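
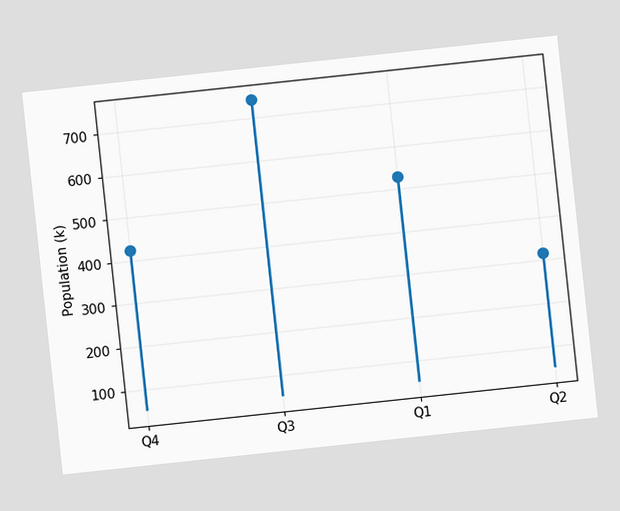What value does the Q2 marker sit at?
318k

The chart is tilted about 6° counter-clockwise. The Q2 marker sits at 318k.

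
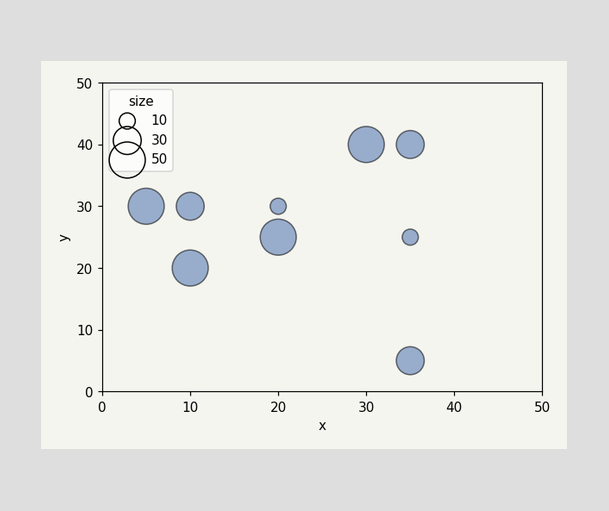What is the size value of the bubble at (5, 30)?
50

Matching the bubble at (5, 30) against the size legend gives 50.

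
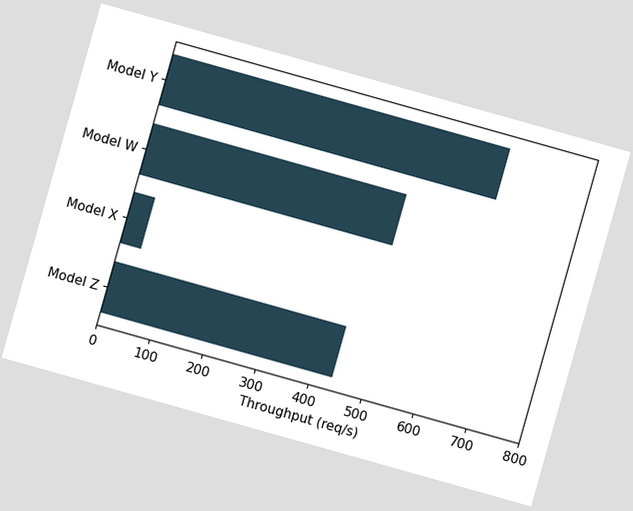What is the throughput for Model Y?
The chart is tilted about 16° clockwise. Reading along the chart's x-axis, the Model Y bar reaches 640req/s.

640req/s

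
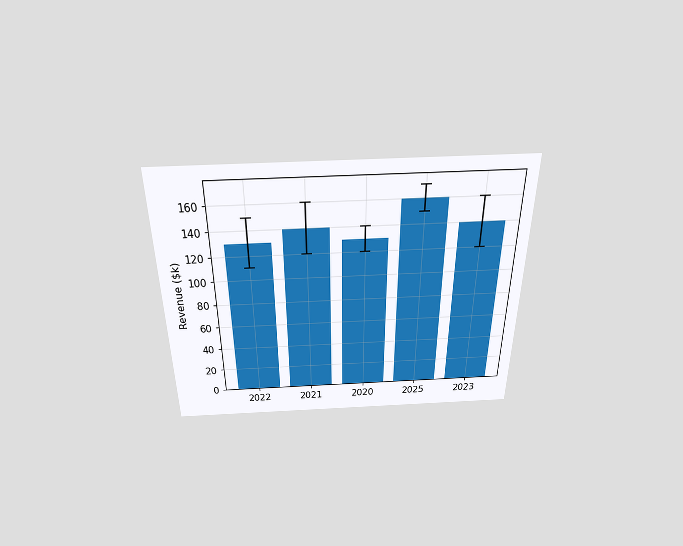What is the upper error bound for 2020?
The chart is viewed slightly from above. The 2020 bar's upper whisker reaches $140k.

$140k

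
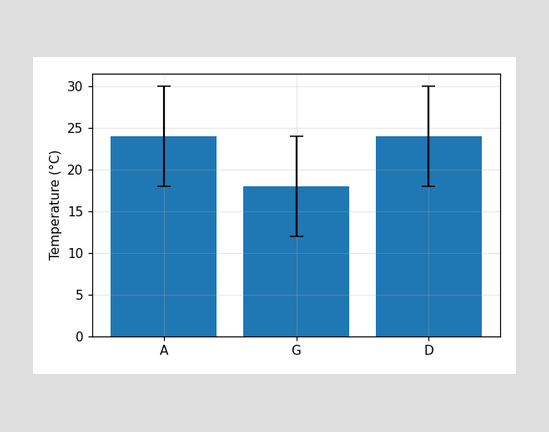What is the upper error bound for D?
The D bar's upper whisker reaches 30°C.

30°C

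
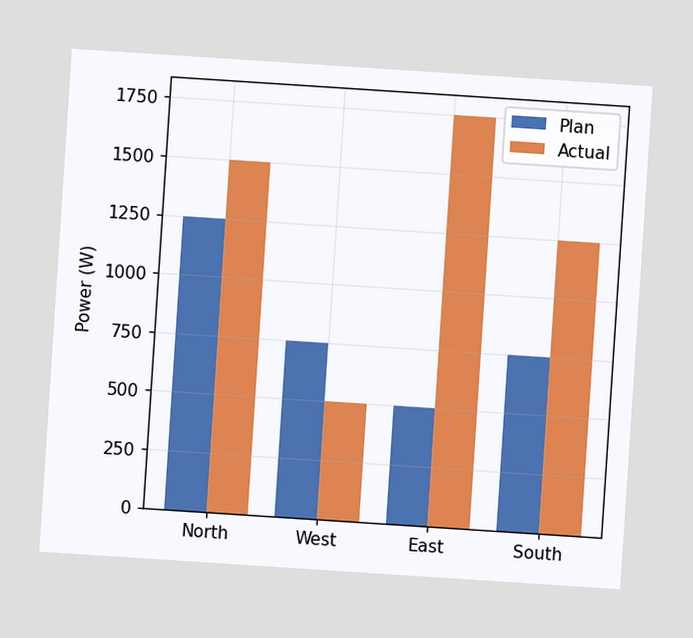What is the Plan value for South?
The chart is tilted about 4° clockwise. The Plan bar at South reaches 750W on the y-axis.

750W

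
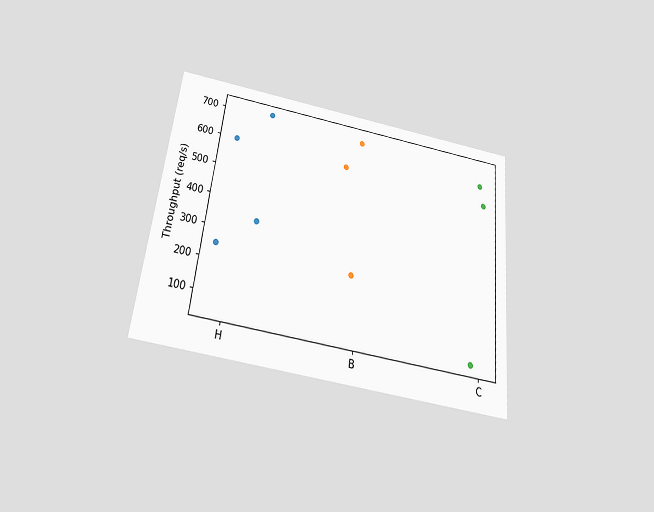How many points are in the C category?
3

The chart is tilted about 6° clockwise and viewed slightly from below. Counting the markers in the C column gives 3.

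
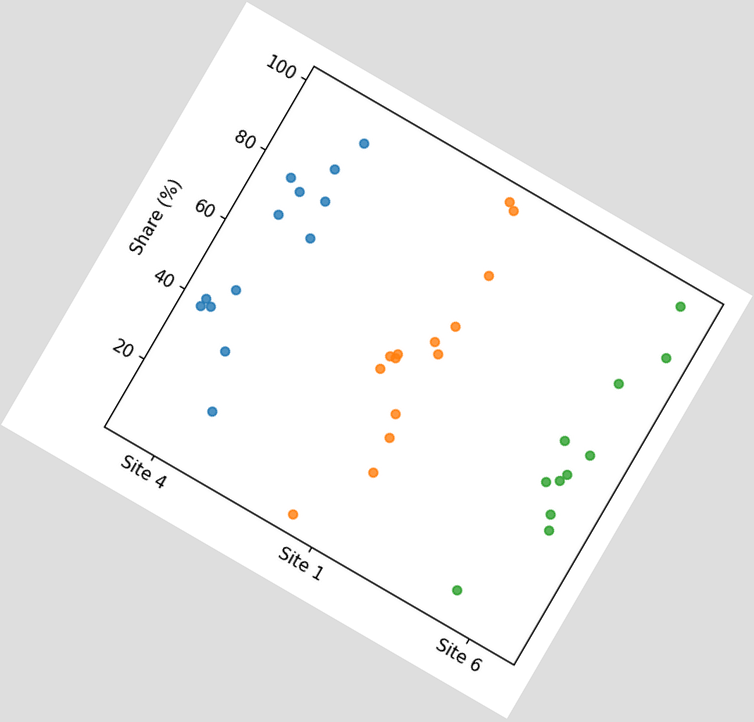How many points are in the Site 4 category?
13

The chart is tilted about 30° clockwise. Counting the markers in the Site 4 column gives 13.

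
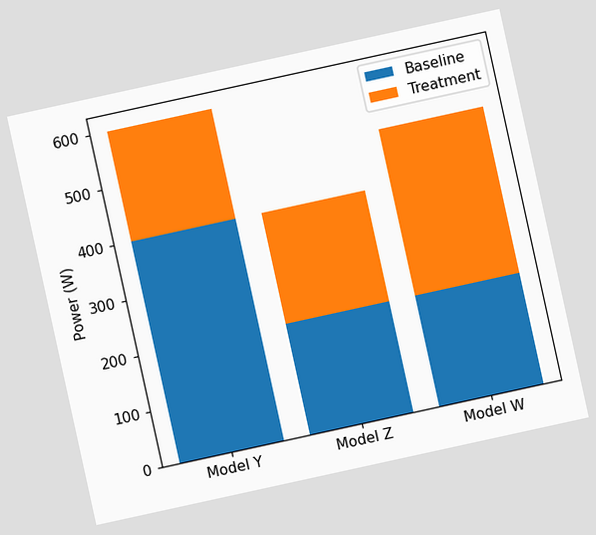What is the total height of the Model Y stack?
The chart is tilted about 12° counter-clockwise. The Model Y stack's top reaches 600W on the y-axis.

600W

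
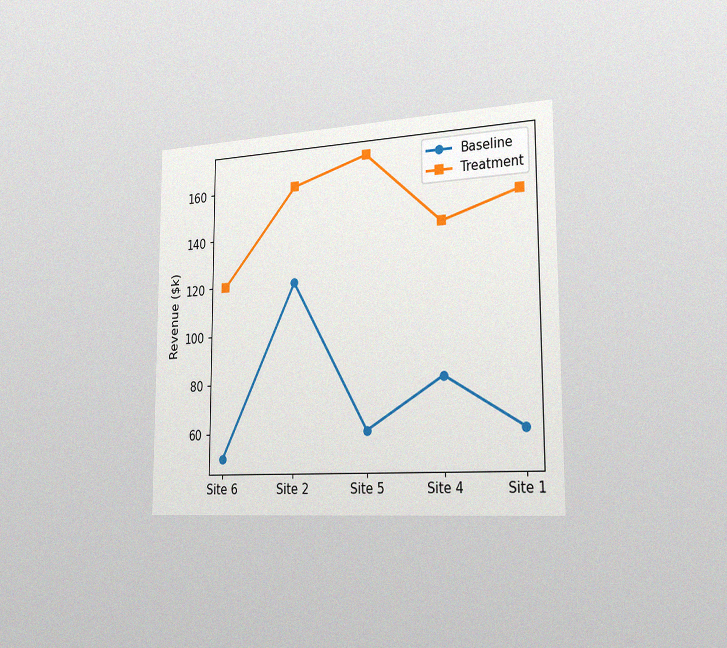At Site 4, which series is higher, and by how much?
Treatment, by $60k

The chart is viewed slightly from the right, with some photo noise. At Site 4, Treatment sits above the other line by $60k.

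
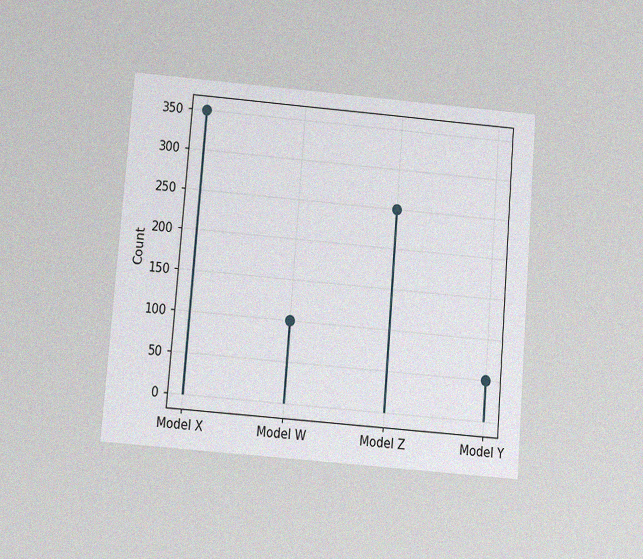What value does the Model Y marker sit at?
The chart is tilted about 5° clockwise and viewed slightly from below, with some photo noise. The Model Y marker sits at 50.

50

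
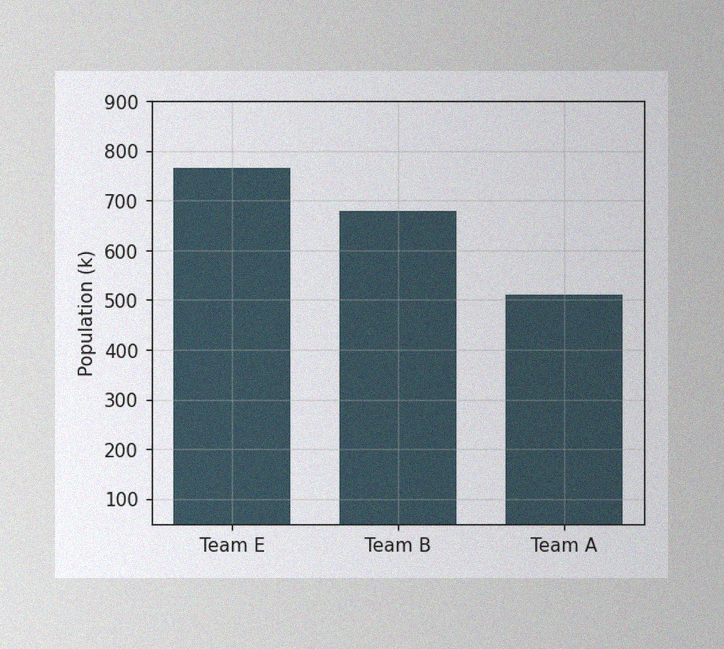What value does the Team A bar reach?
510k

The image has some photo noise and uneven lighting. Reading along the chart's y-axis, the Team A bar reaches 510k.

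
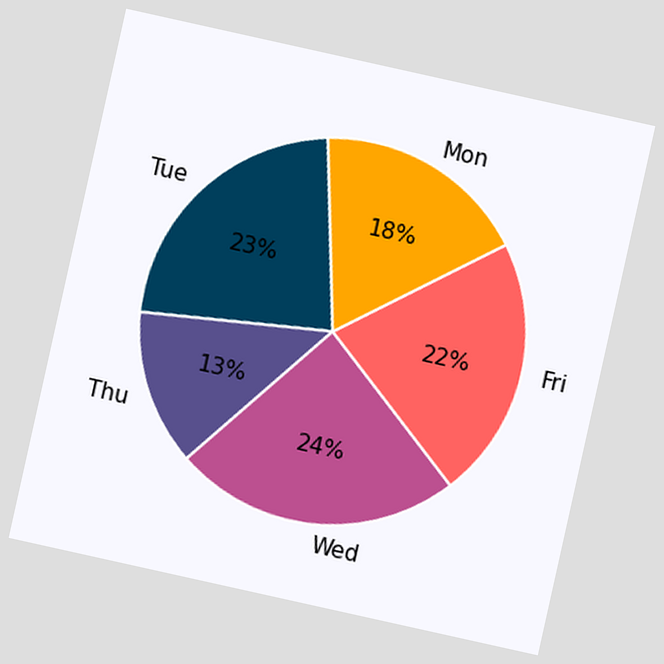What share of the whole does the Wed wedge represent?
24%

The chart is tilted about 13° clockwise. The Wed slice takes up 24% of the pie.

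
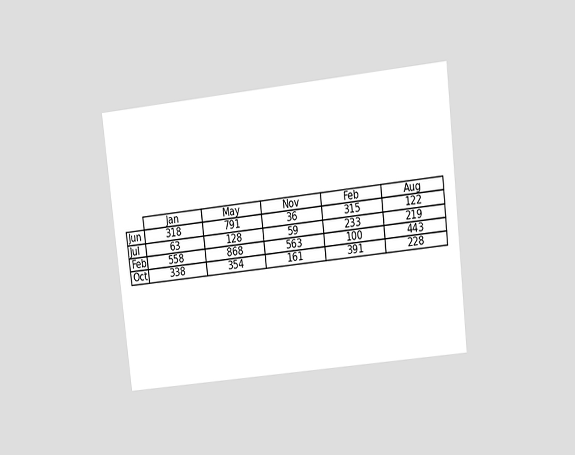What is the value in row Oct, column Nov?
The chart is tilted about 6° counter-clockwise and viewed at a slight angle. The (Oct, Nov) cell reads 161.

161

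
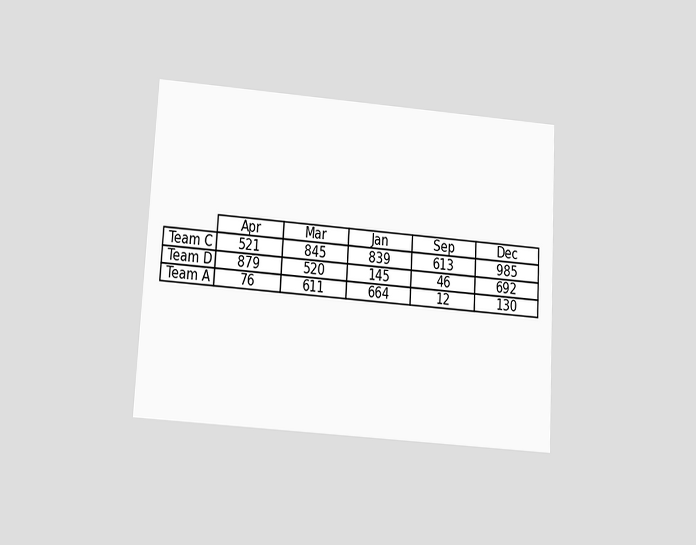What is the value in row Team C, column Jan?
839

The chart is tilted about 3° clockwise and viewed slightly from below. The (Team C, Jan) cell reads 839.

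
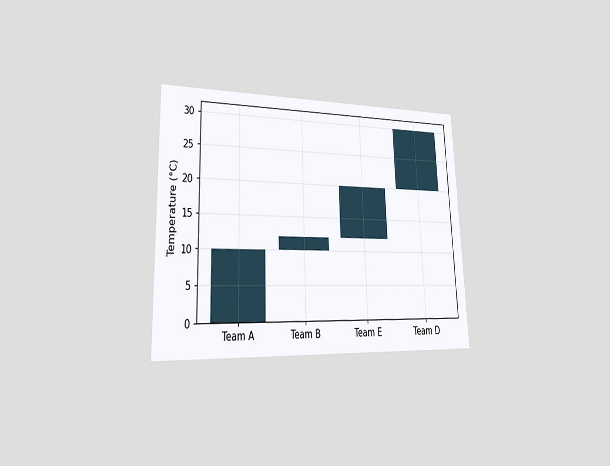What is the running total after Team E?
The chart is tilted about 2° counter-clockwise and viewed slightly from the left. After Team E the running total reaches 20°C.

20°C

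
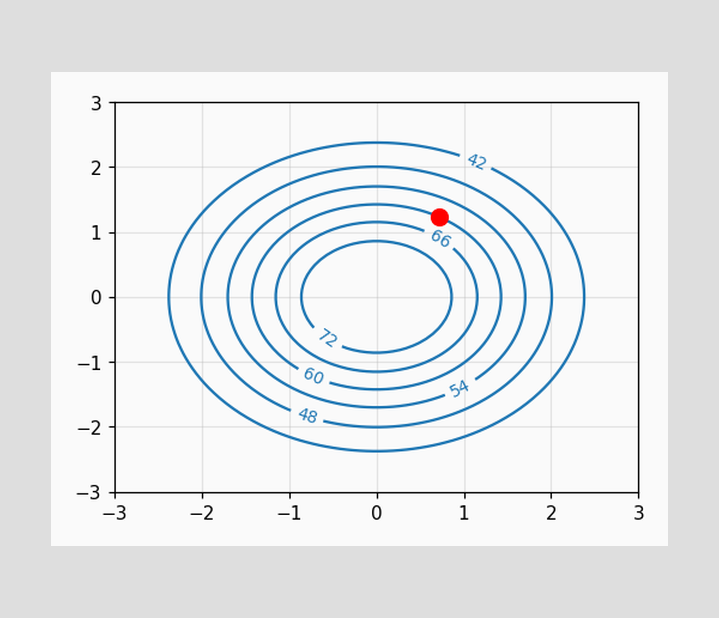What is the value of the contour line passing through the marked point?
60

The marked point sits on the contour labelled 60.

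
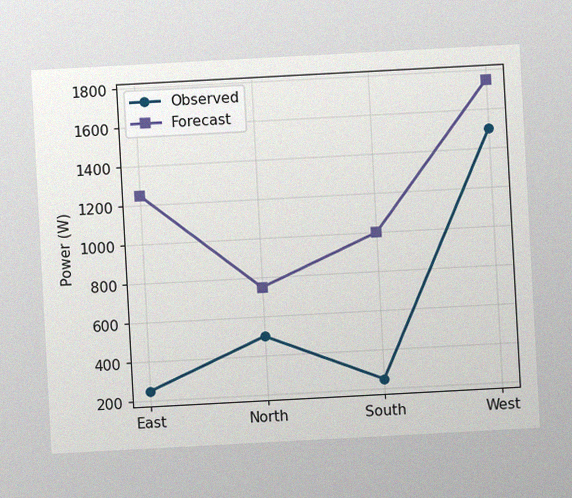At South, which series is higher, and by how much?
Forecast, by 750W

The chart is tilted about 3° counter-clockwise, with some photo noise. At South, Forecast sits above the other line by 750W.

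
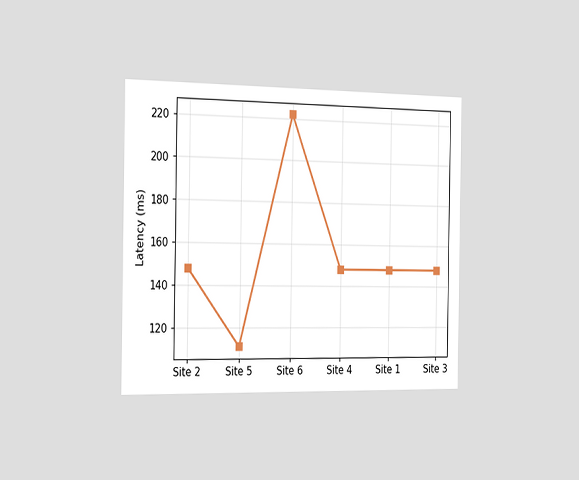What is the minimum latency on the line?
111ms

The chart is viewed slightly from the left. The lowest point is at Site 5, and reading across to the y-axis gives 111ms.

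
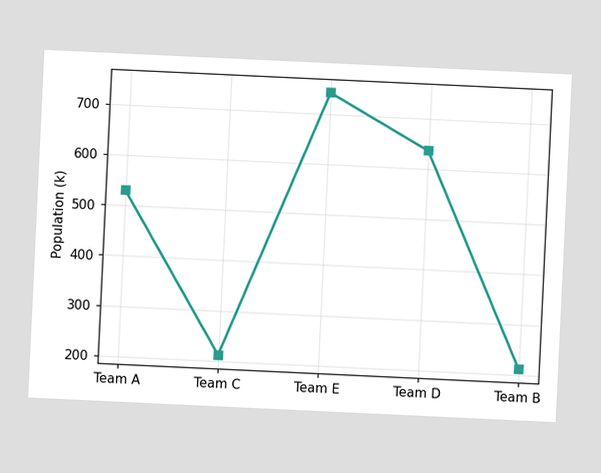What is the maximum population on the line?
742k

The chart is tilted about 3° clockwise. The highest point is at Team E, and reading across to the y-axis gives 742k.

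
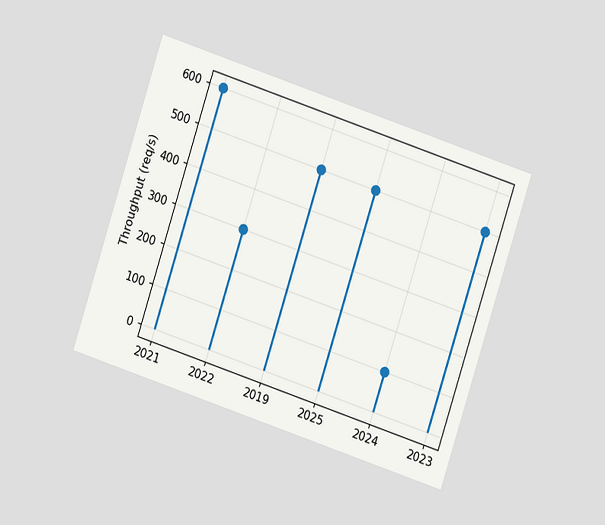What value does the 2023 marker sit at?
The chart is tilted about 18° clockwise and viewed at a slight angle. The 2023 marker sits at 500req/s.

500req/s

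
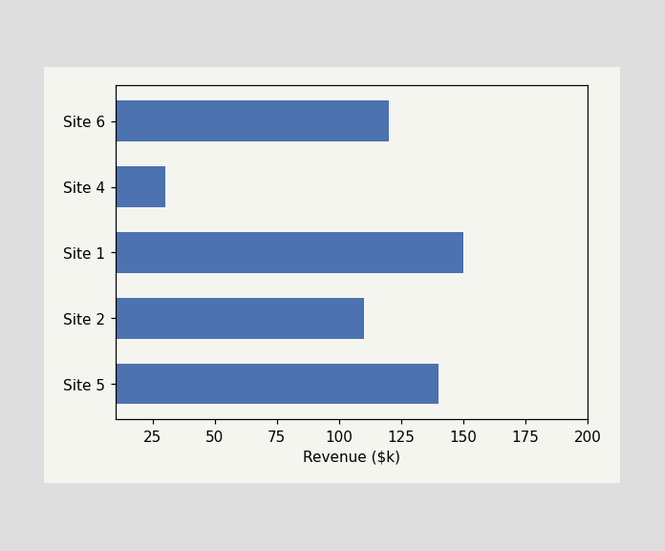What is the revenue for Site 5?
Reading along the chart's x-axis, the Site 5 bar reaches $140k.

$140k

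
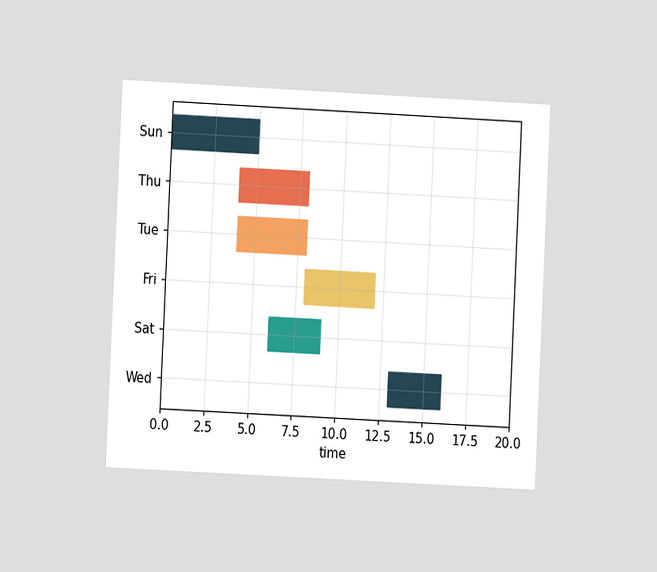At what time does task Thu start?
The chart is tilted about 3° clockwise and viewed at a slight angle. The Thu bar begins at t=4.

4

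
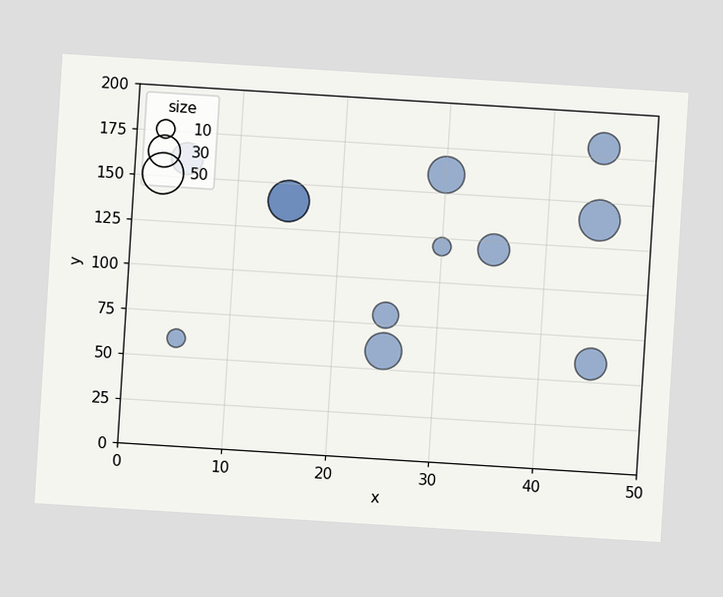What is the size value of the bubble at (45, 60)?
30

The chart is tilted about 4° clockwise. Matching the bubble at (45, 60) against the size legend gives 30.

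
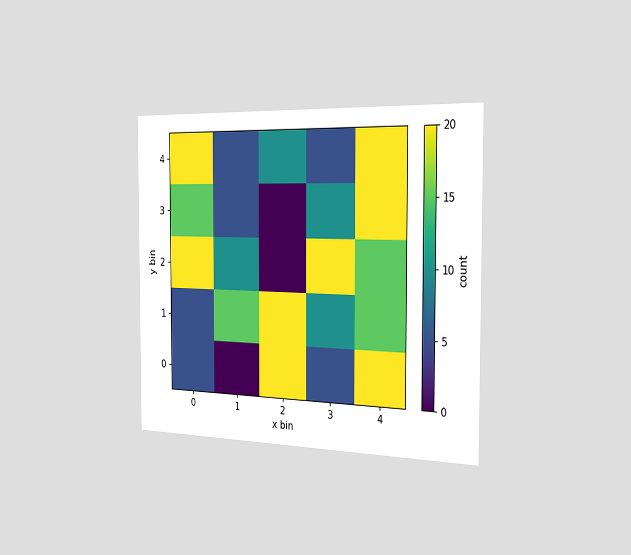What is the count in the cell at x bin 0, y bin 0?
The chart is viewed slightly from the right. Matching the cell (0, 0) against the colorbar gives 5.

5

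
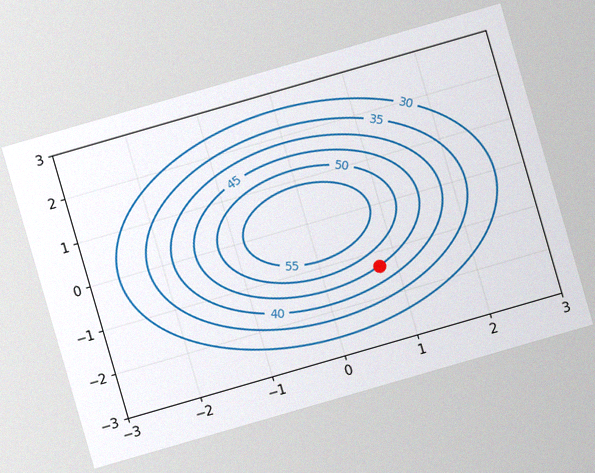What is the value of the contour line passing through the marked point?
45

The chart is tilted about 16° counter-clockwise, with some photo noise. The marked point sits on the contour labelled 45.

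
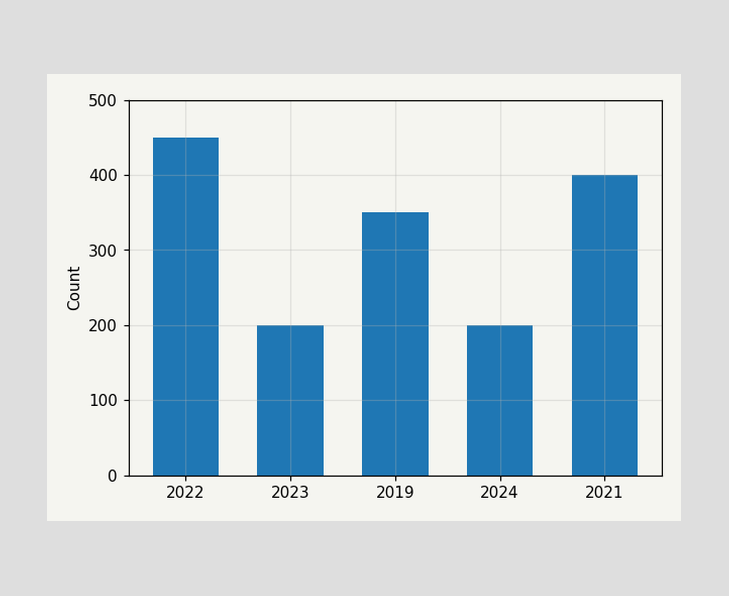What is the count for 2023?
200

Reading along the chart's y-axis, the 2023 bar reaches 200.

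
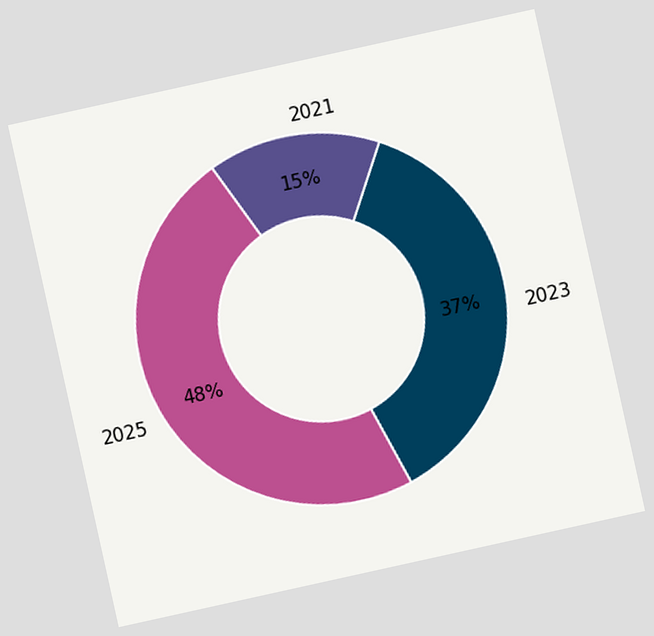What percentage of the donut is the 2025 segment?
48%

The chart is tilted about 12° counter-clockwise. The 2025 segment takes up 48% of the ring.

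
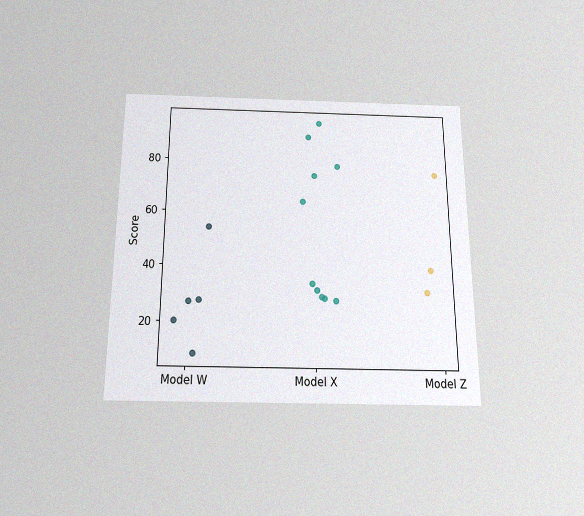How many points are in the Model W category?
The chart is viewed slightly from below, with some photo noise. Counting the markers in the Model W column gives 5.

5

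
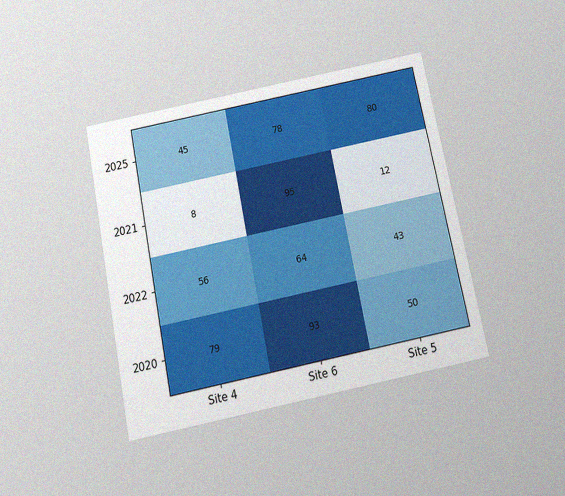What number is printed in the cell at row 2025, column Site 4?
45

The chart is tilted about 11° counter-clockwise and viewed slightly from below, with some photo noise. The (2025, Site 4) cell reads 45.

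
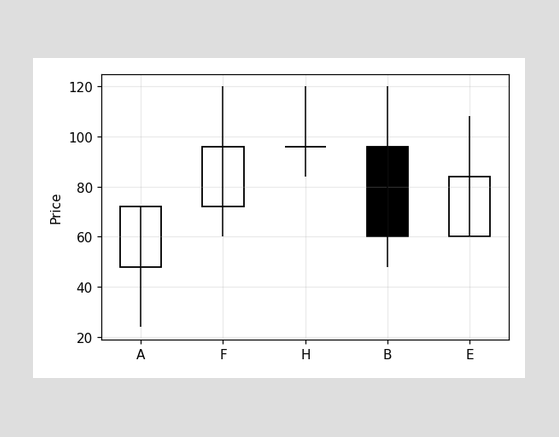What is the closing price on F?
96

The F candle closes at 96.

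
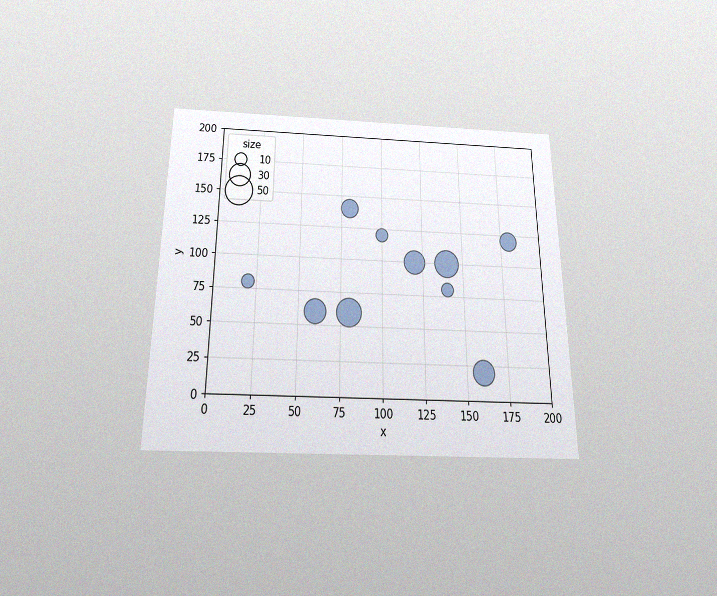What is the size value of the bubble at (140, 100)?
40

The chart is viewed slightly from below, with some photo noise. Matching the bubble at (140, 100) against the size legend gives 40.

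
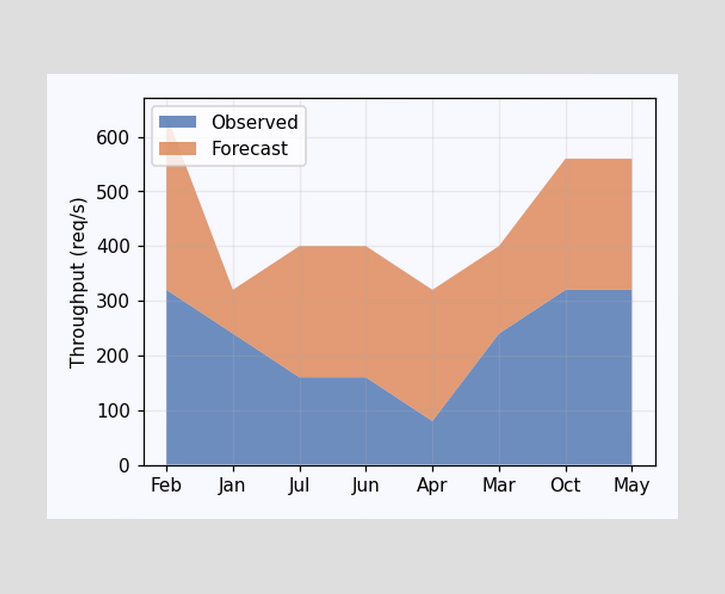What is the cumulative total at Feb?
The stacked total at Feb reaches 640req/s.

640req/s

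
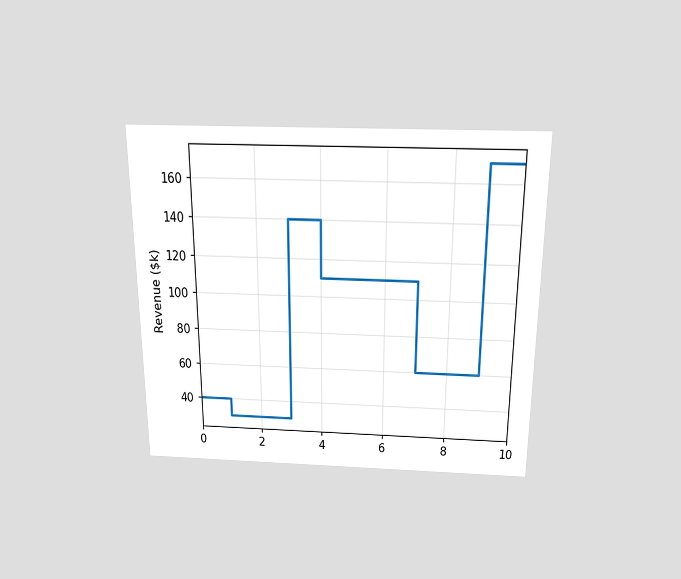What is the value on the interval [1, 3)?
$30k

The chart is viewed slightly from above. On [1, 3) the step sits at $30k.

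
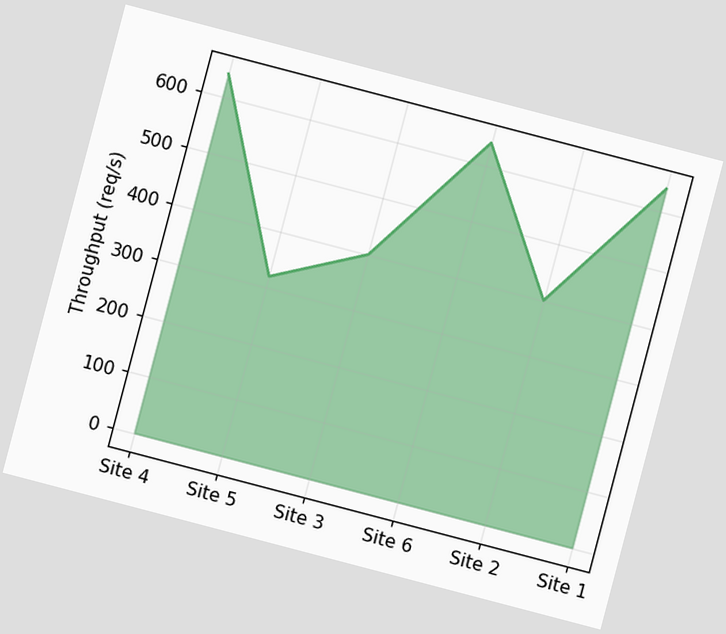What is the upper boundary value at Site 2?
400req/s

The chart is tilted about 15° clockwise. At Site 2 the upper boundary is at 400req/s.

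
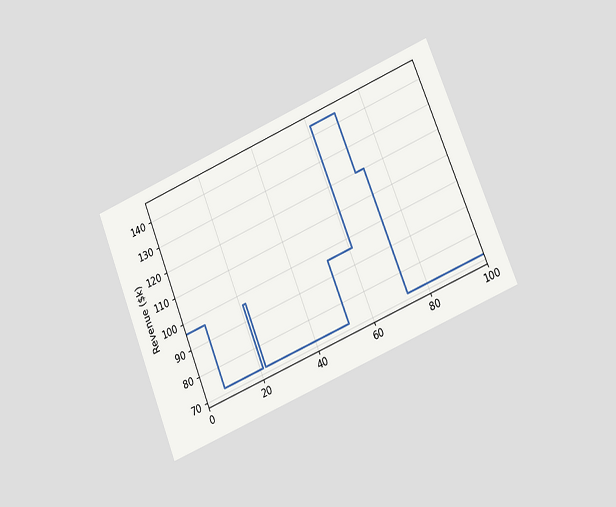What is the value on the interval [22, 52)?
The chart is tilted about 22° counter-clockwise and viewed at a slight angle. On [22, 52) the step sits at $72k.

$72k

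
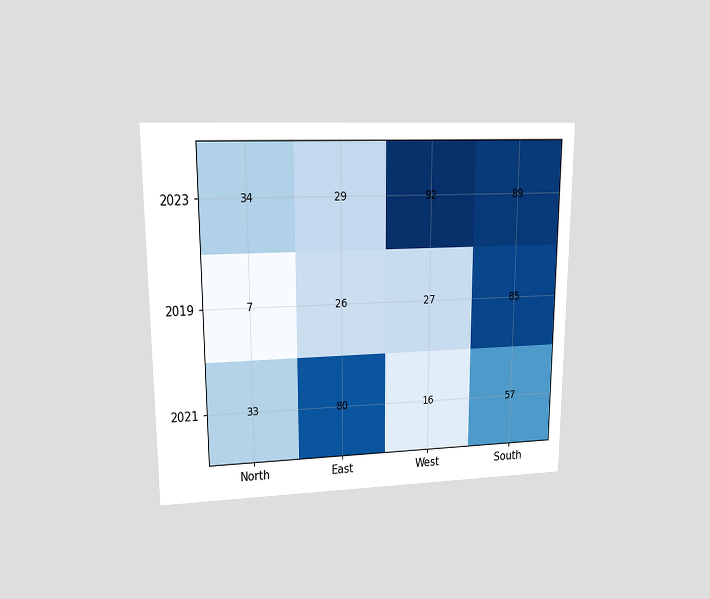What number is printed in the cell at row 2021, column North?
33

The chart is viewed at a slight angle. The (2021, North) cell reads 33.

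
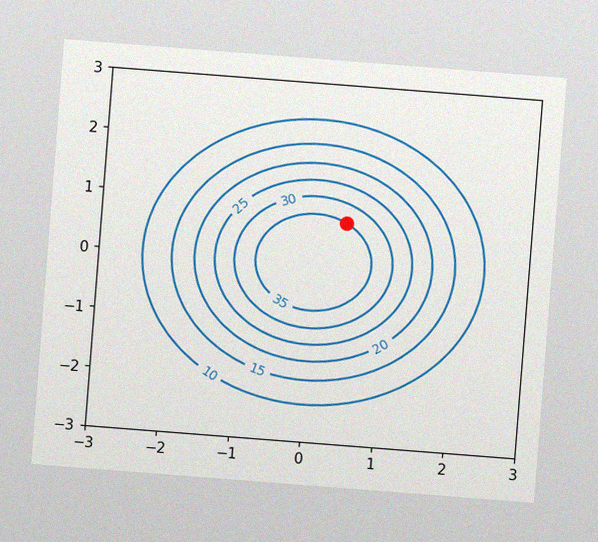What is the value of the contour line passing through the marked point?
35

The chart is tilted about 4° clockwise, with some photo noise. The marked point sits on the contour labelled 35.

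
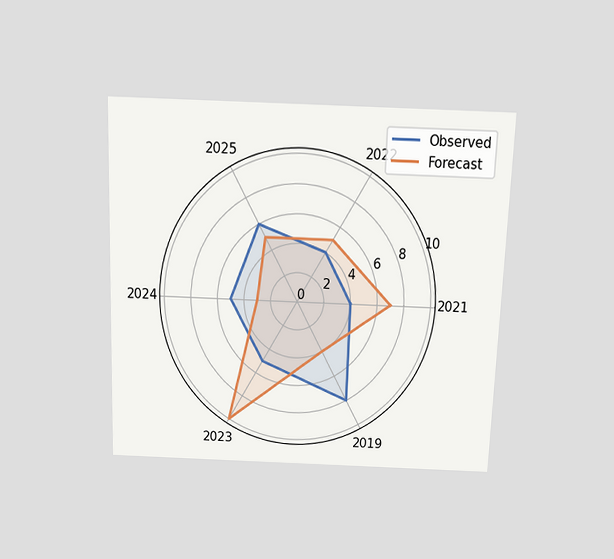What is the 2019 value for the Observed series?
8

The chart is tilted about 2° clockwise and viewed slightly from above. On the 2019 axis, Observed reaches 8.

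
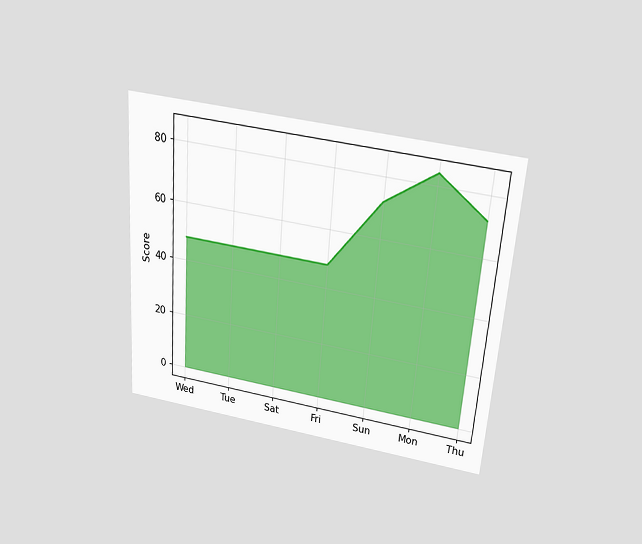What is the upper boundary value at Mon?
84

The chart is tilted about 4° clockwise and viewed slightly from above. At Mon the upper boundary is at 84.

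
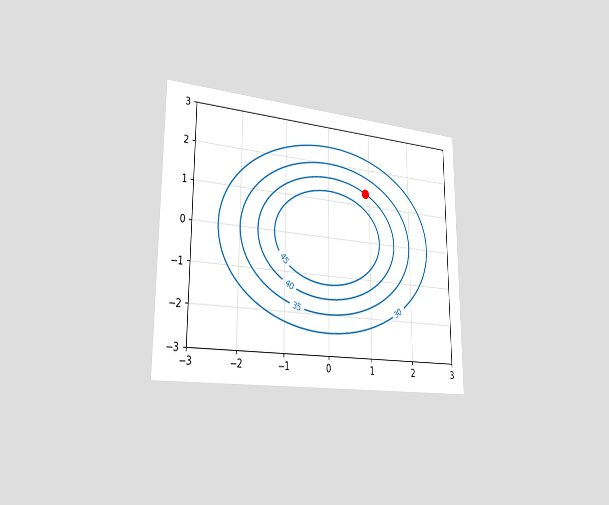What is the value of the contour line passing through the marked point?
40

The chart is viewed slightly from the left. The marked point sits on the contour labelled 40.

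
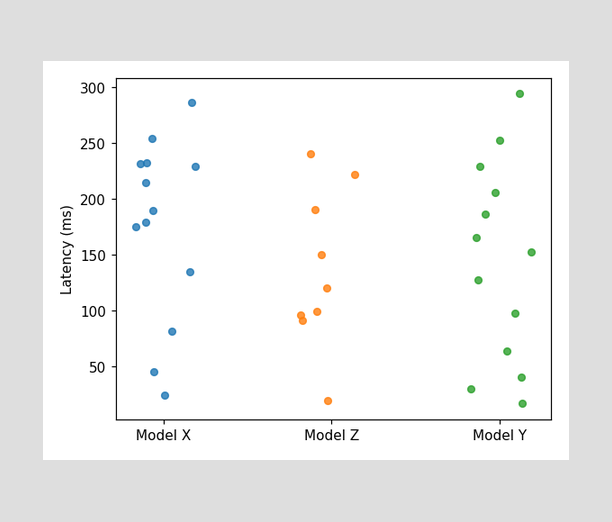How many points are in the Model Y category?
13

Counting the markers in the Model Y column gives 13.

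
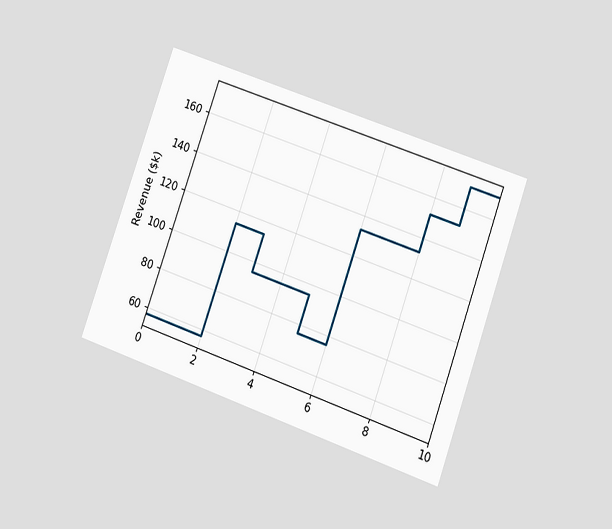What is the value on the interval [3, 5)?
$95k

The chart is tilted about 20° clockwise and viewed at a slight angle. On [3, 5) the step sits at $95k.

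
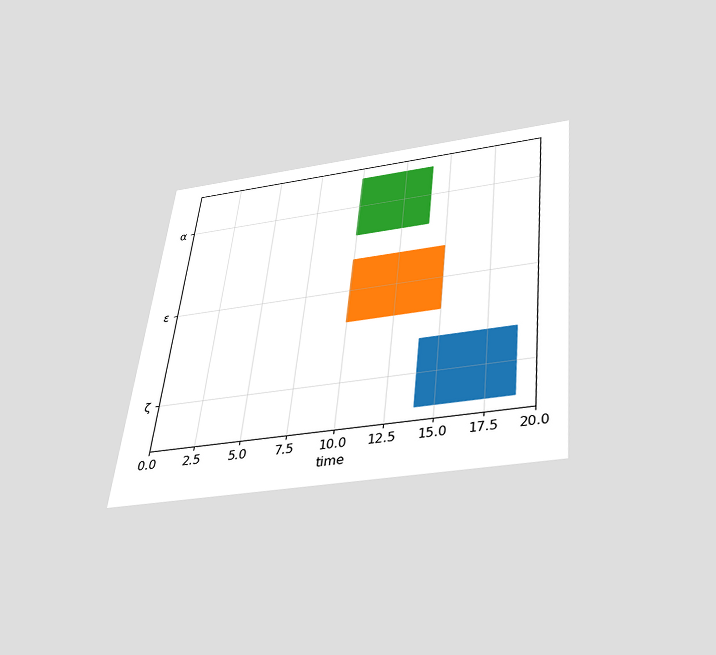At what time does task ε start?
The chart is tilted about 6° clockwise and viewed slightly from below. The ε bar begins at t=10.

10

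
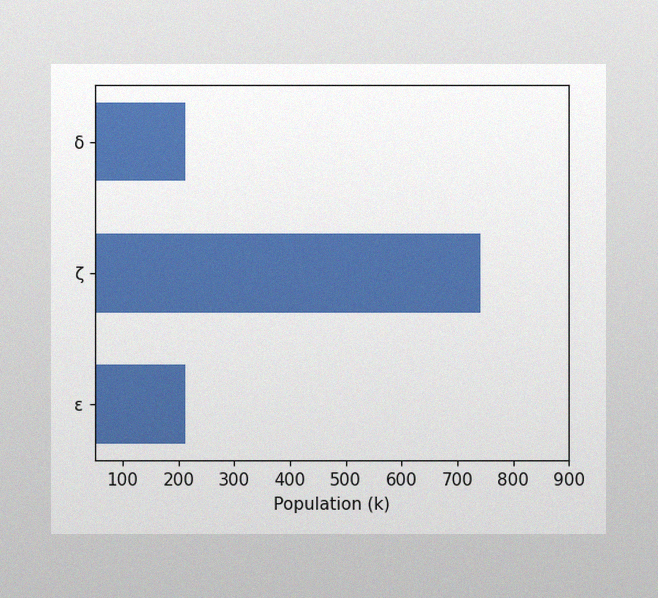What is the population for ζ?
742k

The image has some photo noise and uneven lighting. Reading along the chart's x-axis, the ζ bar reaches 742k.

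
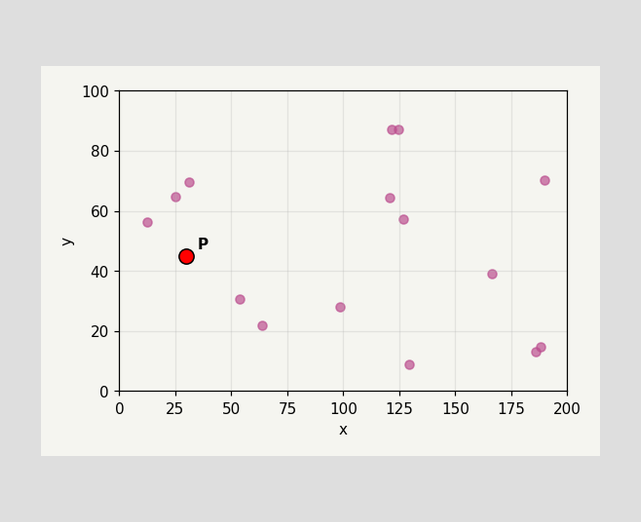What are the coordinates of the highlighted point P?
Following the gridlines from P to each axis, P sits at (30, 45).

(30, 45)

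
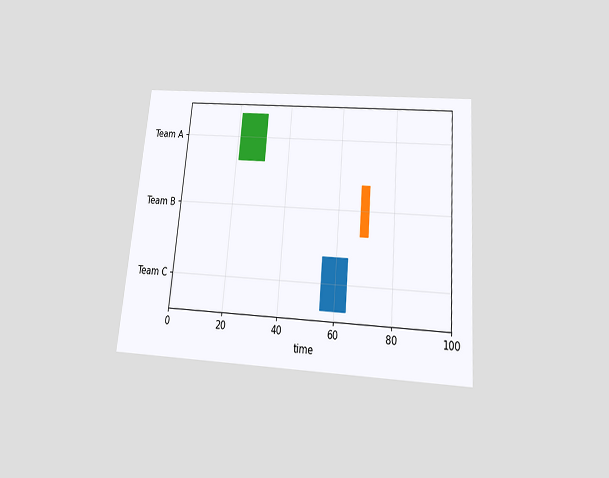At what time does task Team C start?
55

The chart is tilted about 5° clockwise and viewed slightly from below. The Team C bar begins at t=55.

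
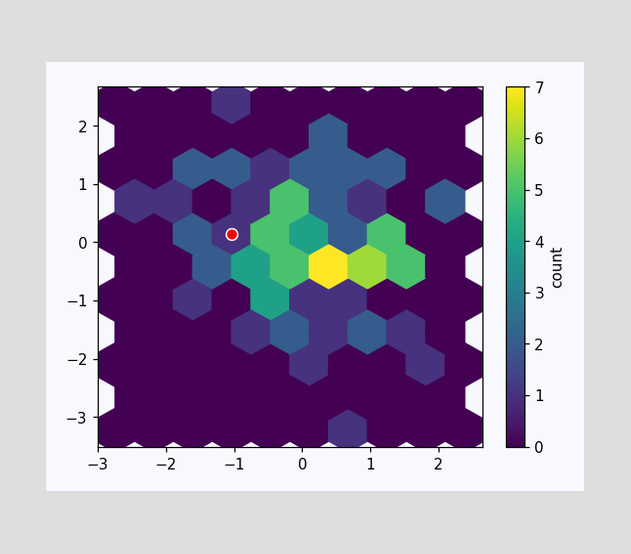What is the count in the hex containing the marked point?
1

The marked hex reads 1 on the colorbar.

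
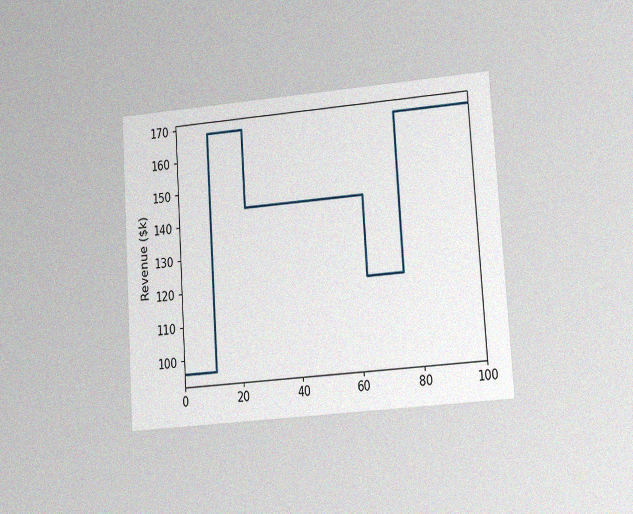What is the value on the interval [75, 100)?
The chart is tilted about 4° counter-clockwise and viewed at a slight angle, with some photo noise. On [75, 100) the step sits at $168k.

$168k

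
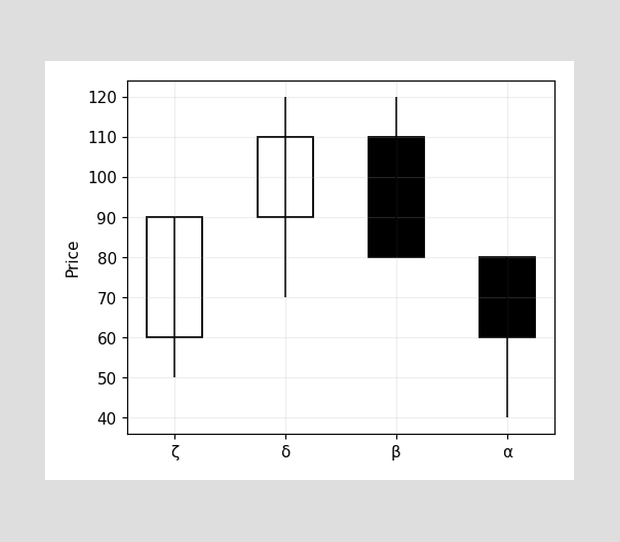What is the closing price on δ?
110

The δ candle closes at 110.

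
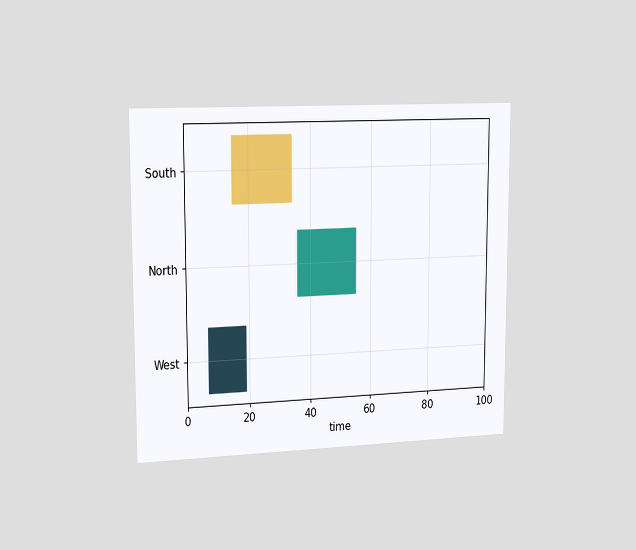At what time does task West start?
The chart is viewed slightly from the left. The West bar begins at t=7.

7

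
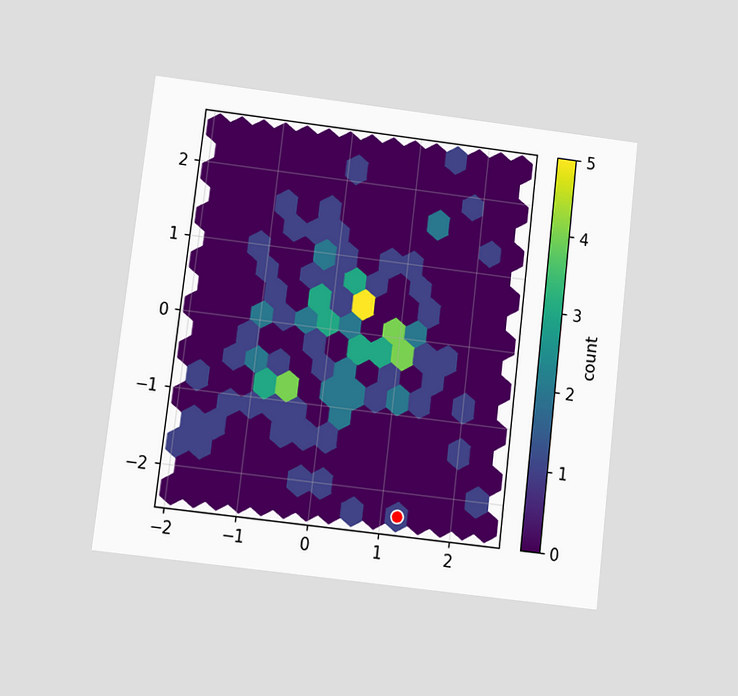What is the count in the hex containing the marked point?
1

The chart is tilted about 7° clockwise and viewed at a slight angle. The marked hex reads 1 on the colorbar.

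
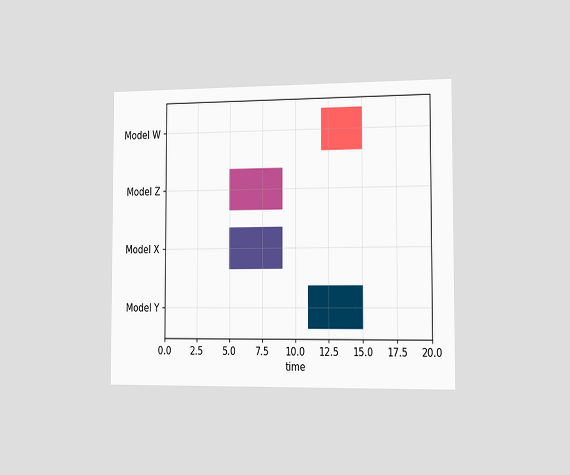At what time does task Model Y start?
11

The chart is viewed slightly from the right. The Model Y bar begins at t=11.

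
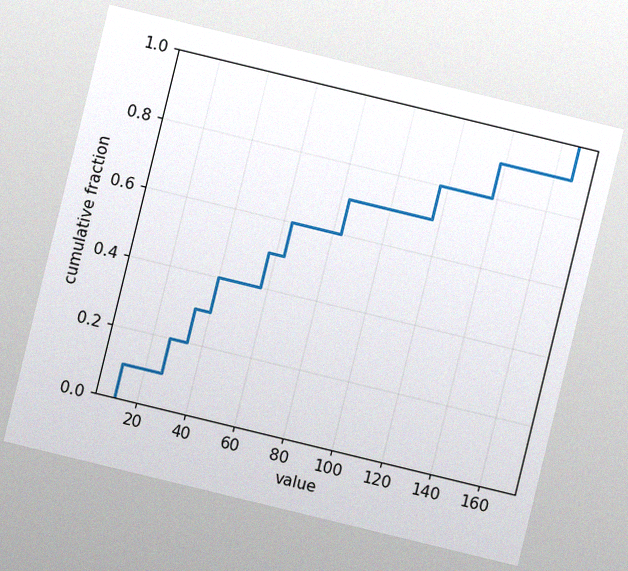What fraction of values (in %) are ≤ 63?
60%

The chart is tilted about 14° clockwise, with some photo noise. At x=63 the ECDF step is at 60%.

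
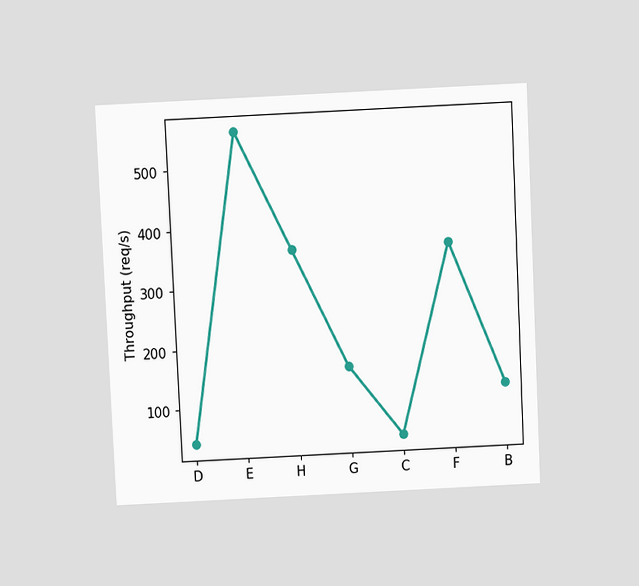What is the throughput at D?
40req/s

The chart is tilted about 3° counter-clockwise and viewed slightly from above. At D, the line is at 40req/s.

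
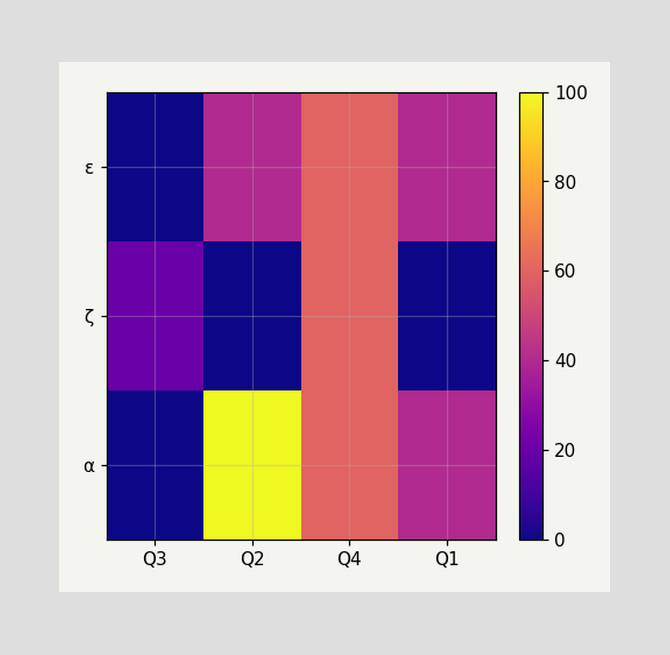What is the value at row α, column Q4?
Matching cell (α, Q4) against the colorbar gives 60.

60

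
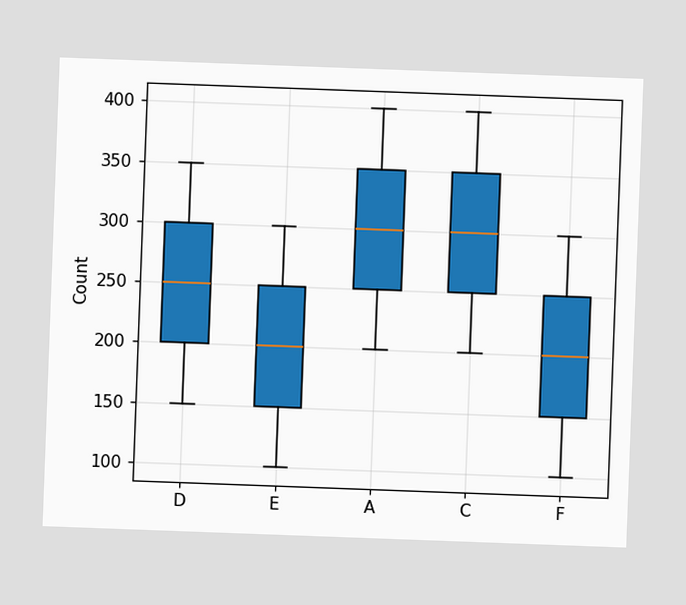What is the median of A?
300

The chart is tilted about 2° clockwise. The median line in the A box sits at 300.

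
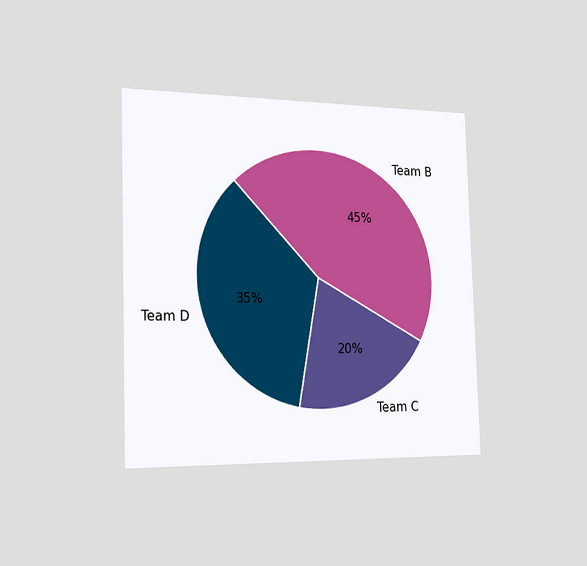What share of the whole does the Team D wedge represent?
The chart is viewed slightly from the left. The Team D slice takes up 35% of the pie.

35%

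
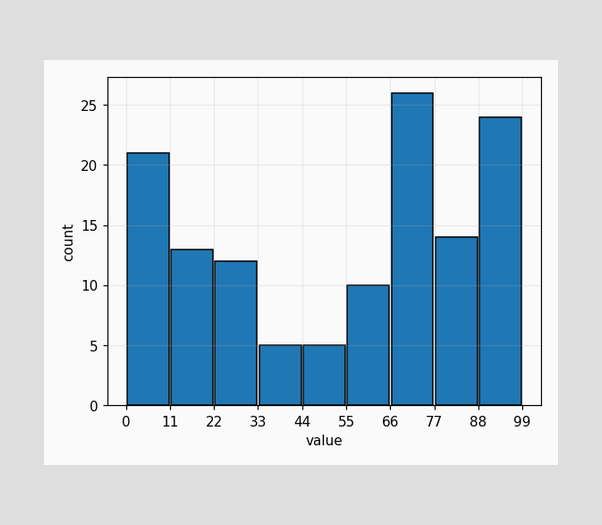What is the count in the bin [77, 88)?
The [77, 88) bin has height 14.

14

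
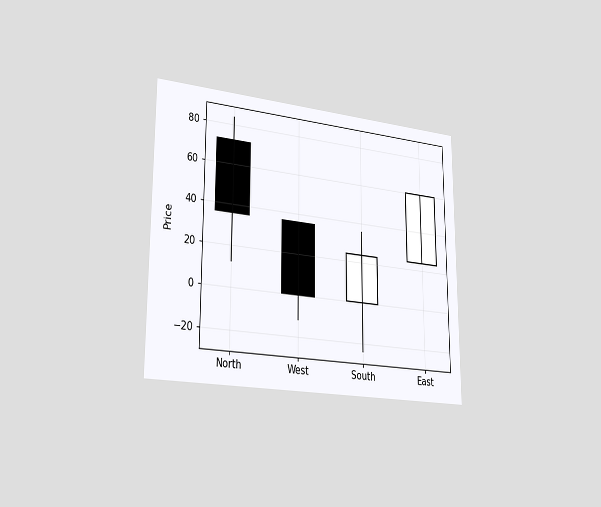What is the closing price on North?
36

The chart is viewed slightly from the left. The North candle closes at 36.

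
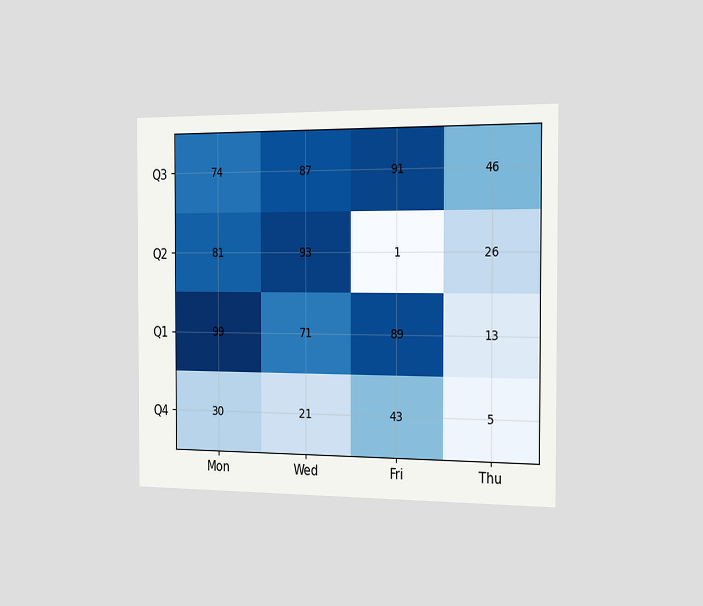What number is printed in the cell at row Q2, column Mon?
The chart is viewed slightly from the right. The (Q2, Mon) cell reads 81.

81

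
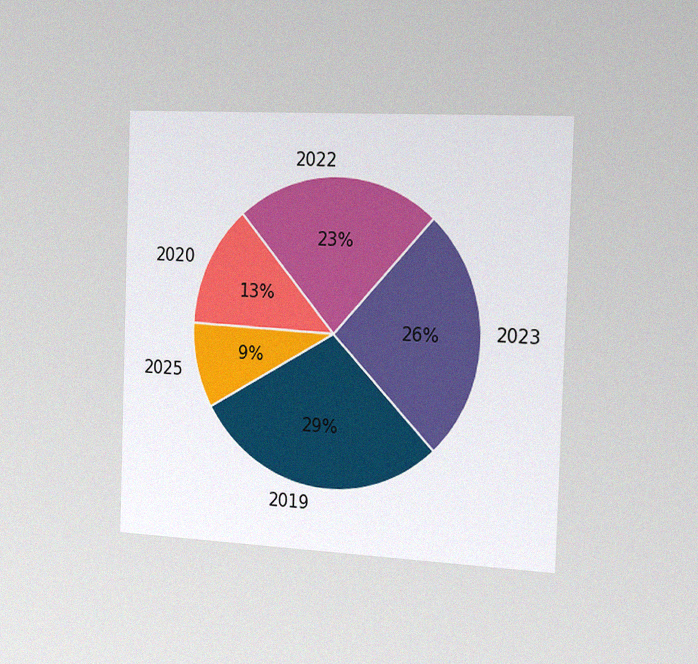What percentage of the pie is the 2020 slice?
The chart is tilted about 2° clockwise and viewed slightly from the right, with some photo noise. The 2020 slice takes up 13% of the pie.

13%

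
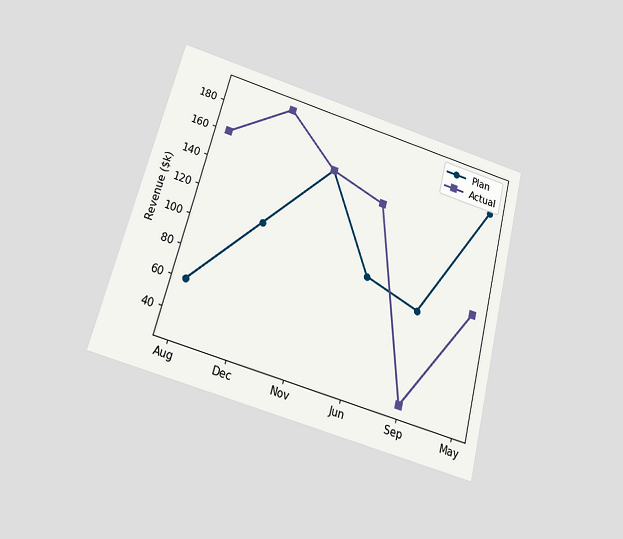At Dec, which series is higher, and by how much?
The chart is tilted about 15° clockwise and viewed slightly from below. At Dec, Actual sits above the other line by $80k.

Actual, by $80k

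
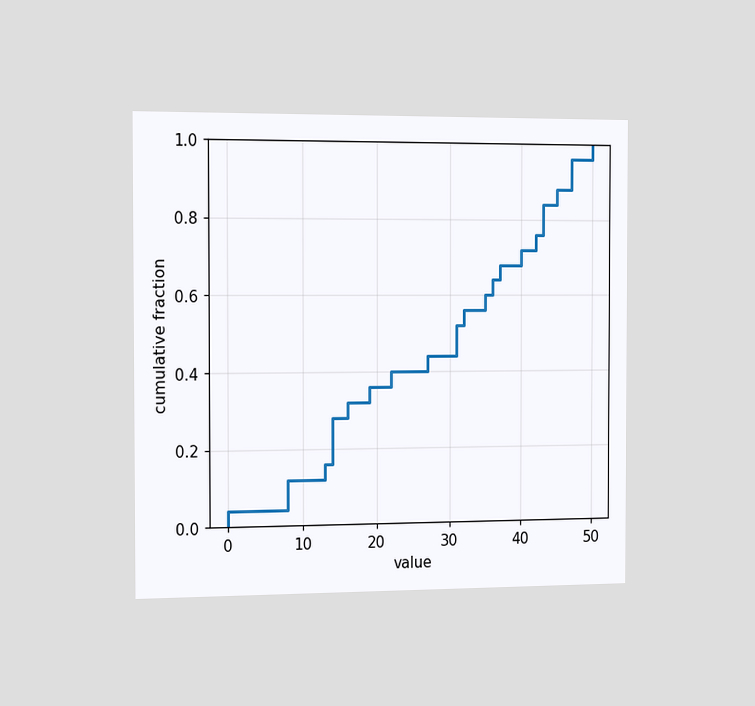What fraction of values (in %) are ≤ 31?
The chart is viewed slightly from the left. At x=31 the ECDF step is at 52%.

52%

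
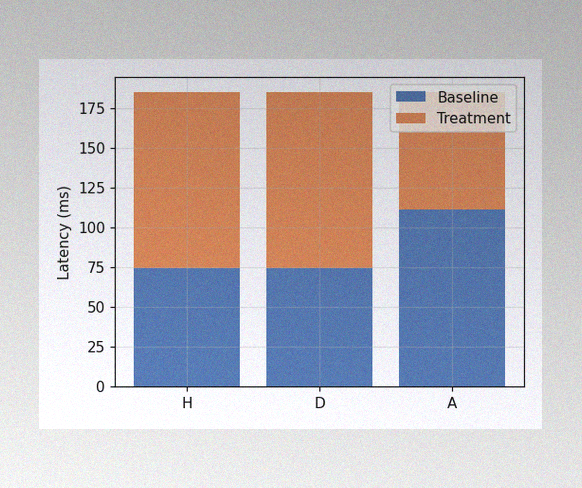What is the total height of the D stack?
The image has some photo noise and uneven lighting. The D stack's top reaches 185ms on the y-axis.

185ms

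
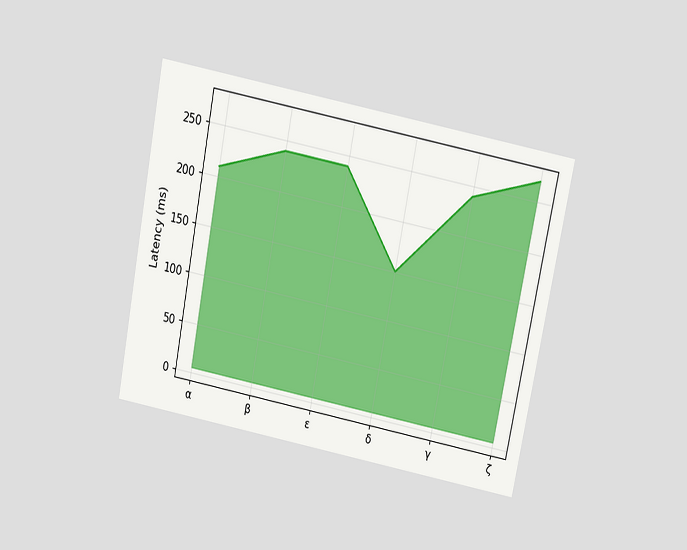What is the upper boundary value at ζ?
The chart is tilted about 11° clockwise and viewed slightly from above. At ζ the upper boundary is at 270ms.

270ms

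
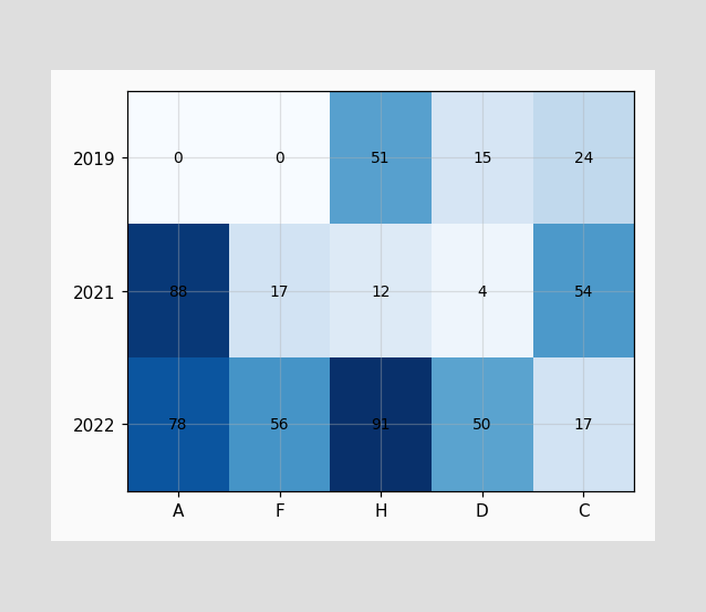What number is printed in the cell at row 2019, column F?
0

The (2019, F) cell reads 0.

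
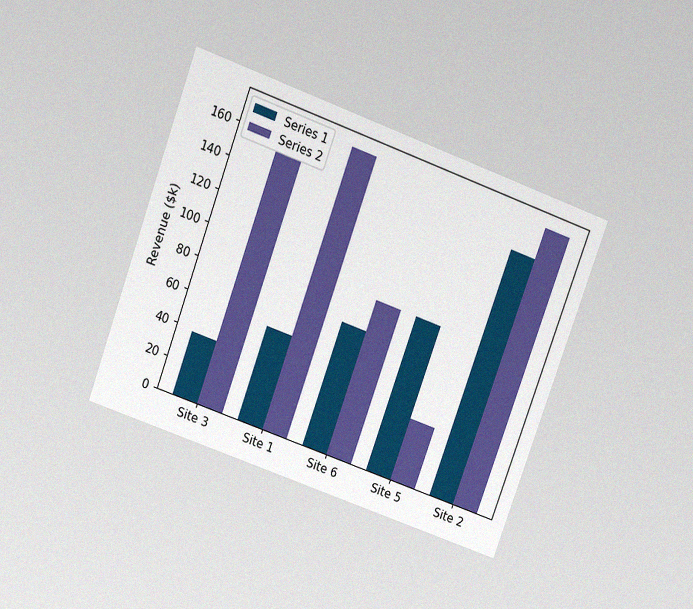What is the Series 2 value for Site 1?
$171k

The chart is tilted about 20° clockwise and viewed slightly from above, with some photo noise. The Series 2 bar at Site 1 reaches $171k on the y-axis.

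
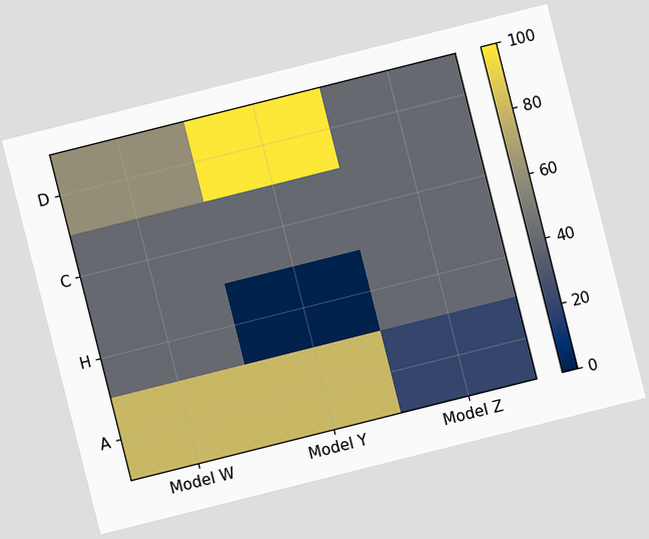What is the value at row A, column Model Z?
20

The chart is tilted about 14° counter-clockwise. Matching cell (A, Model Z) against the colorbar gives 20.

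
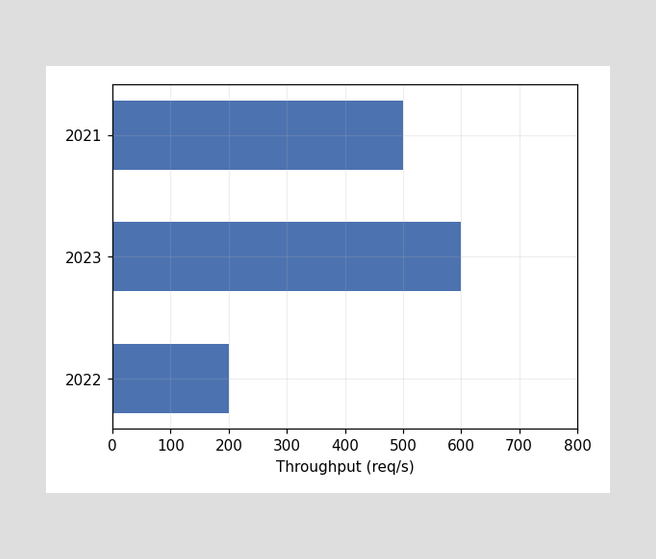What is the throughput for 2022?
200req/s

Reading along the chart's x-axis, the 2022 bar reaches 200req/s.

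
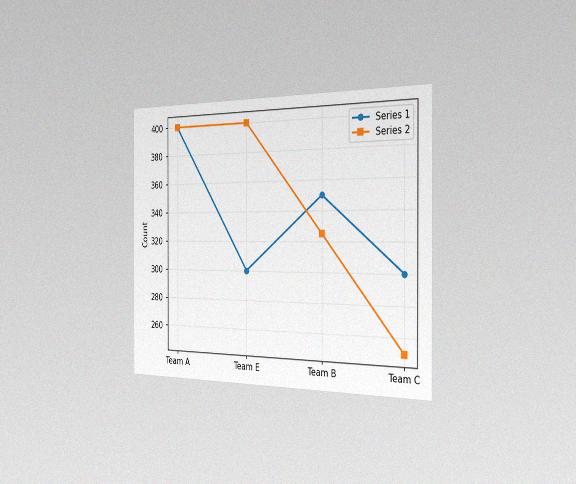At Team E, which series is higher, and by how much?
Series 2, by 100

The chart is viewed slightly from the right, with some photo noise. At Team E, Series 2 sits above the other line by 100.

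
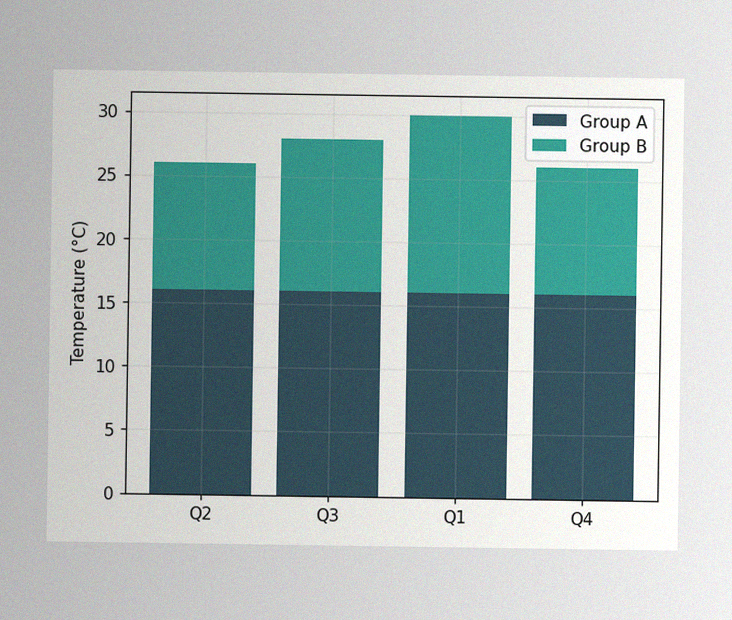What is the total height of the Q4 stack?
The image has some photo noise and uneven lighting. The Q4 stack's top reaches 26°C on the y-axis.

26°C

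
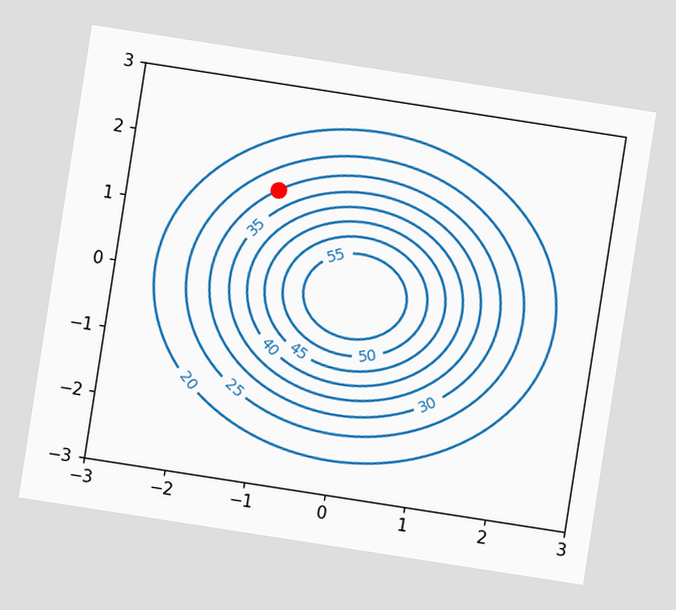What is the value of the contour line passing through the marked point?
30

The chart is tilted about 9° clockwise. The marked point sits on the contour labelled 30.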